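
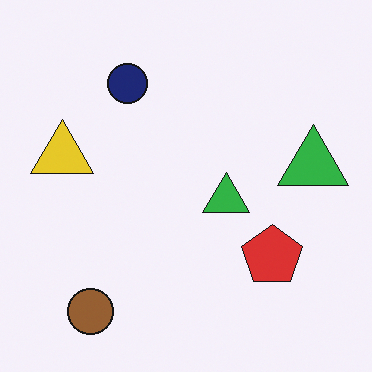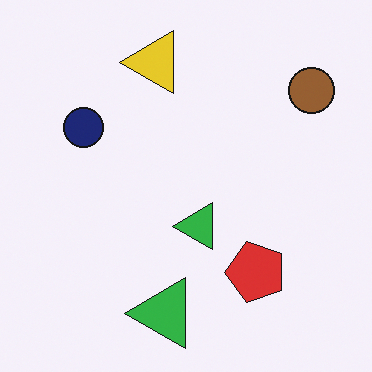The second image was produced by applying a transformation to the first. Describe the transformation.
The second image is the first transposed (reflected across the top-left ↔ bottom-right diagonal).

Shapes have swapped their row and column positions — what was in the top-right is now in the bottom-left — a diagonal reflection.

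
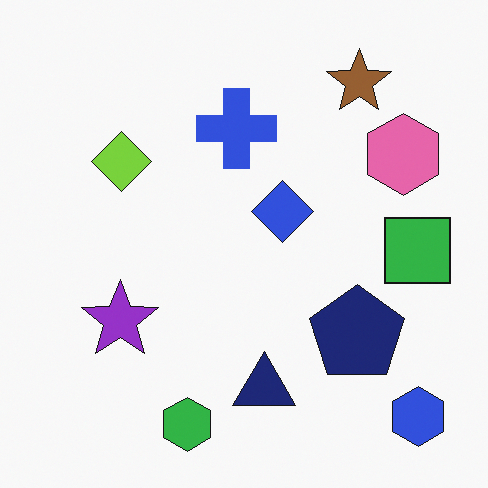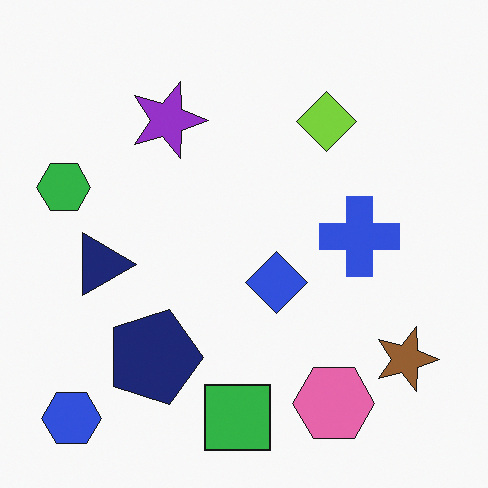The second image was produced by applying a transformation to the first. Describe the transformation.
It was rotated 90° clockwise.

The blue hexagon sits in the bottom-right of the first image and the bottom-left of the second — consistent with a whole-image 90° clockwise rotation.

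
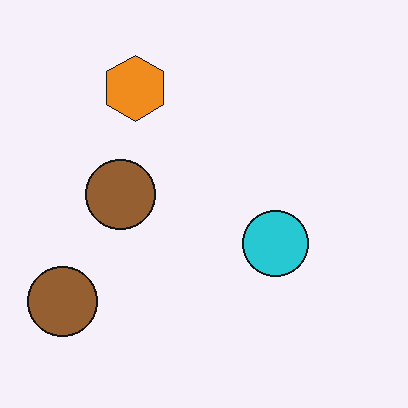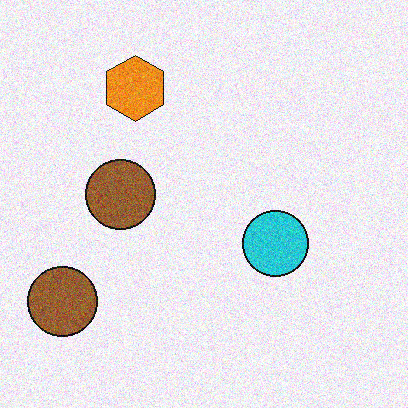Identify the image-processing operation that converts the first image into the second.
This is the original image degraded with moderate additive noise.

Random speckle covers the whole image, including the flat background.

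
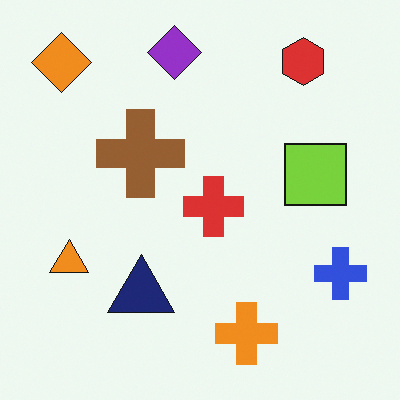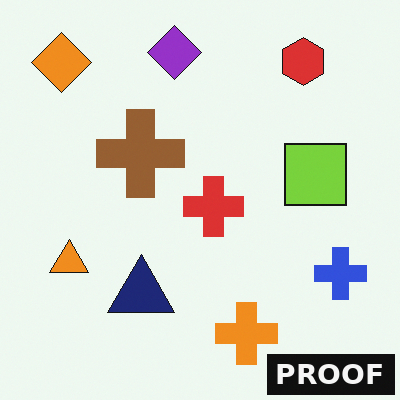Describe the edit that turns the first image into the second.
The transformation is: watermarked with the text "PROOF" in the lower-right corner.

A dark label reading "PROOF" appears in the lower-right corner.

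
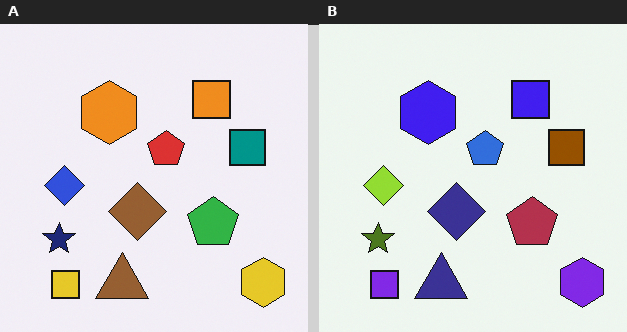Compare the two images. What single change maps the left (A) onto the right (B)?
It was hue-shifted through roughly half the color wheel.

Every shape's color has rotated by the same amount around the hue wheel — a uniform hue shift.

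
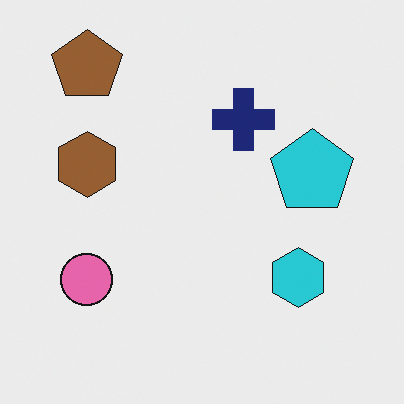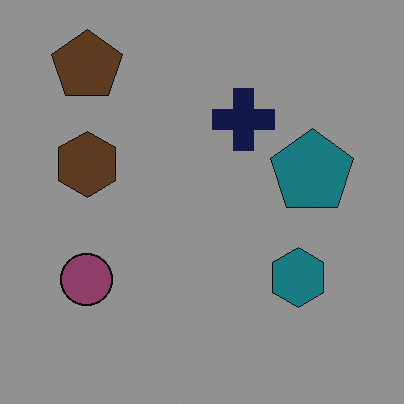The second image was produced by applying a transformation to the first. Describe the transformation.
This is the original image substantially darkened.

Every pixel — background and shapes alike — is uniformly darkened.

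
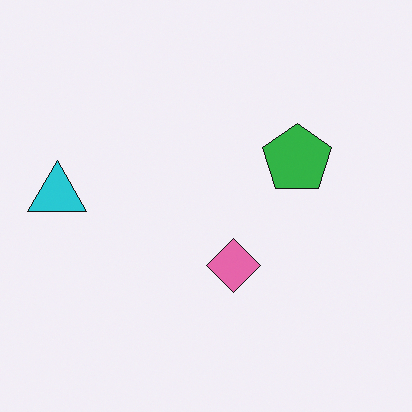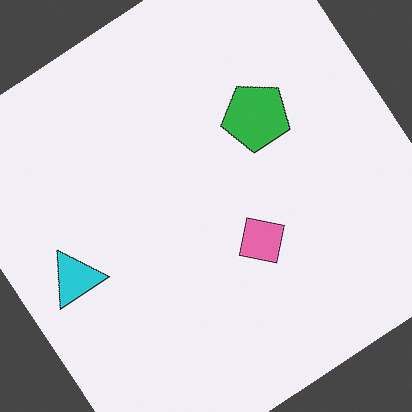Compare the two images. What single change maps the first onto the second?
The transformation is: rotated counter-clockwise by a large amount — several tens of degrees.

Every shape is tilted by the same angle and the image corners show triangular fill wedges — a whole-image rotation by a non-right angle.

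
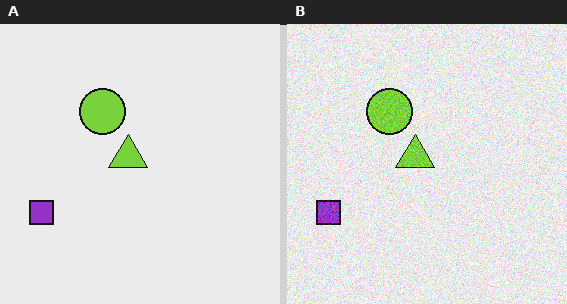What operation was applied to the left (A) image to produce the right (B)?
The transformation is: degraded with moderate additive noise.

Random speckle covers the whole image, including the flat background.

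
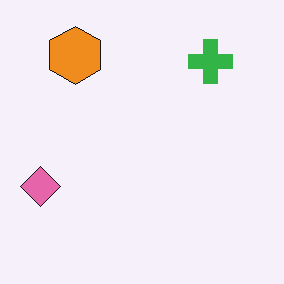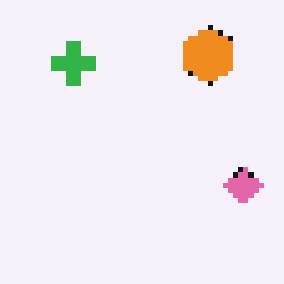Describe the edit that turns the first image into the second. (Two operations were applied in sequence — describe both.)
The image was flipped horizontally (left ↔ right), then mildly pixelated.

The pink diamond is in the left of the first image and the right of the second — shapes on opposite sides of the vertical midline have swapped in a mirror flip. Shapes are reduced to large square blocks; fine edges and outlines are lost — a downscale-then-upscale (mosaic) effect.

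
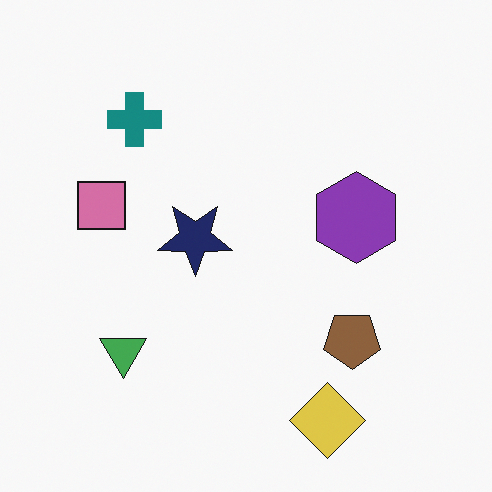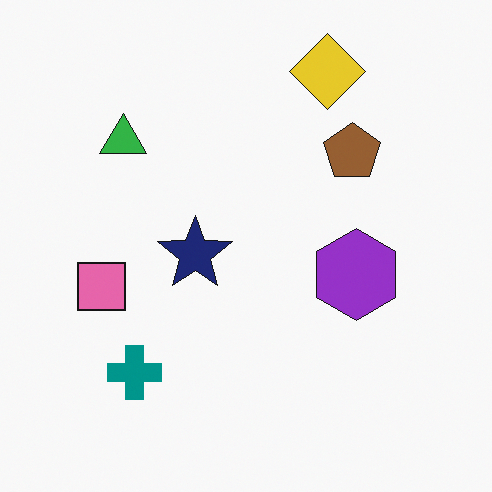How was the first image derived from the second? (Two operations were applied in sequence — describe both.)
The image was slightly desaturated, then flipped vertically (top ↔ bottom).

All colors are more muted and greyish — a global saturation change. The yellow diamond is in the top of the second image and the bottom of the first — shapes on opposite sides of the horizontal midline have swapped in a mirror flip.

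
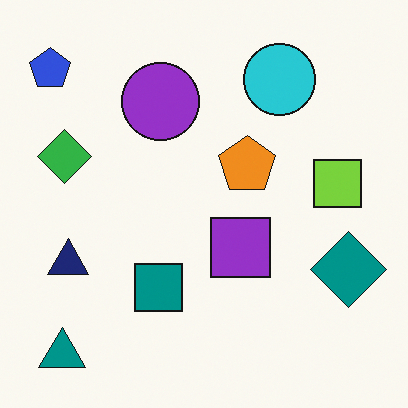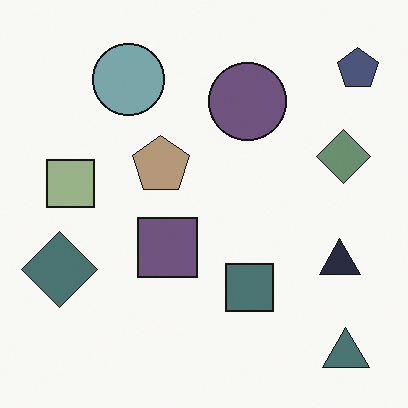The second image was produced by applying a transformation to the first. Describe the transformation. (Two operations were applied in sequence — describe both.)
It was flipped horizontally (left ↔ right), then heavily desaturated.

The blue pentagon is in the top-left of the first image and the top-right of the second — shapes on opposite sides of the vertical midline have swapped in a mirror flip. All colors are more muted and greyish — a global saturation change.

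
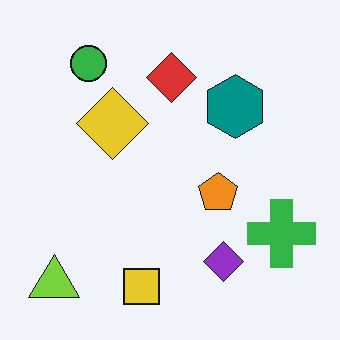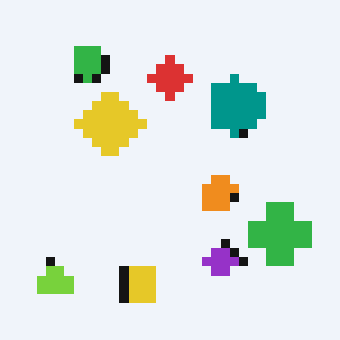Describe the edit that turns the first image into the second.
It was heavily pixelated into large blocks.

Shapes are reduced to large square blocks; fine edges and outlines are lost — a downscale-then-upscale (mosaic) effect.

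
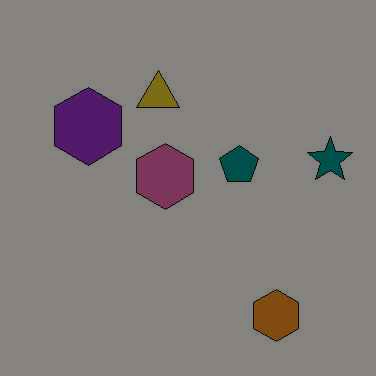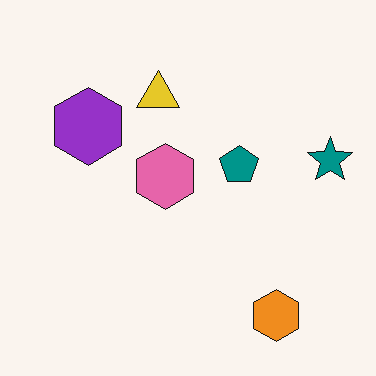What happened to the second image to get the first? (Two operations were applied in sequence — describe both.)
The first image is the second degraded with heavy JPEG compression, then noticeably darkened.

Blocky 8×8 compression artifacts appear around shape edges and the flat background shows ringing — characteristic JPEG degradation. Every pixel — background and shapes alike — is uniformly darkened.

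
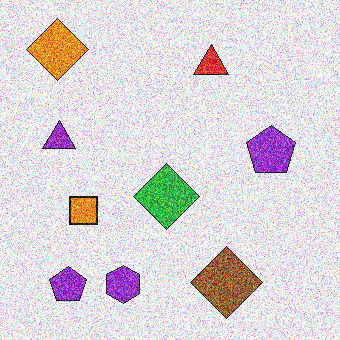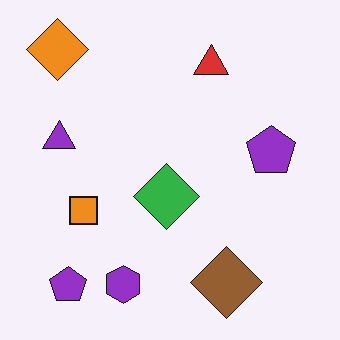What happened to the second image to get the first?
The image was degraded with a thick layer of grain.

Random speckle covers the whole image, including the flat background.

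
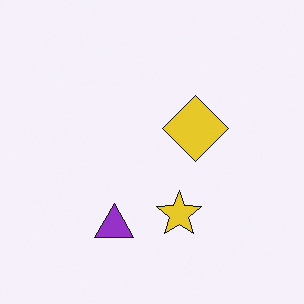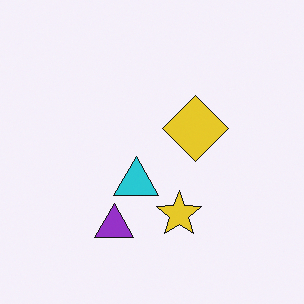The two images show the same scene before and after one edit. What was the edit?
The transformation is: overlaid with an additional cyan triangle.

A cyan triangle appears in the second image that is absent from the first.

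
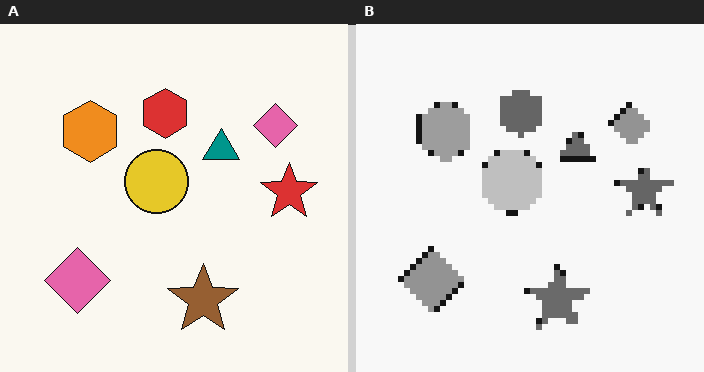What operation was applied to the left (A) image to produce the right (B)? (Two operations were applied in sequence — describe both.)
Pixelated into visible square blocks, then converted to grayscale.

Shapes are reduced to large square blocks; fine edges and outlines are lost — a downscale-then-upscale (mosaic) effect. All color is removed — every shape is now a shade of grey.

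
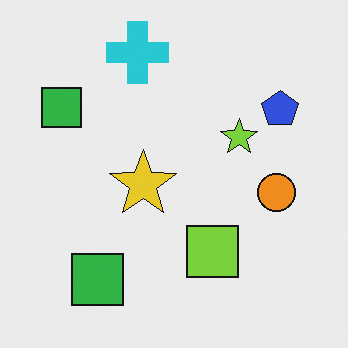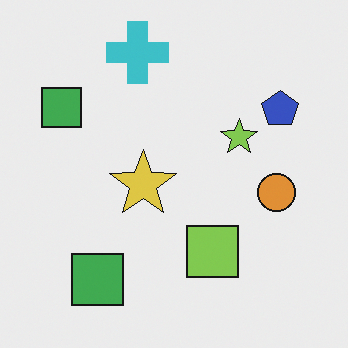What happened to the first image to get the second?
Slightly desaturated.

All colors are more muted and greyish — a global saturation change.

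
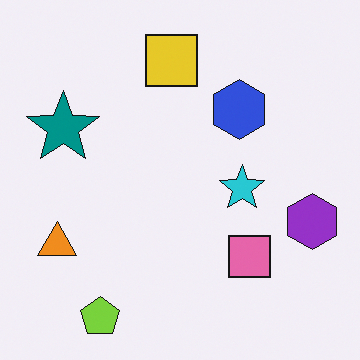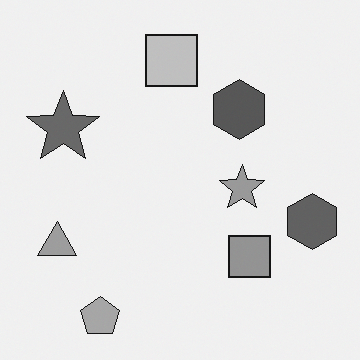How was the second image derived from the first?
This is the original image converted to grayscale.

All color is removed — every shape is now a shade of grey.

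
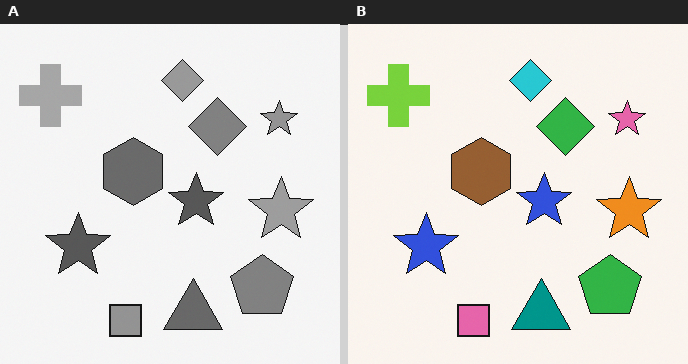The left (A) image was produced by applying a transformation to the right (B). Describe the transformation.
The left (A) image is the right (B) converted to grayscale.

All color is removed — every shape is now a shade of grey.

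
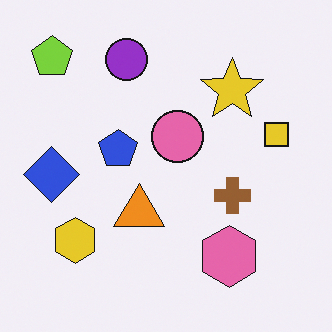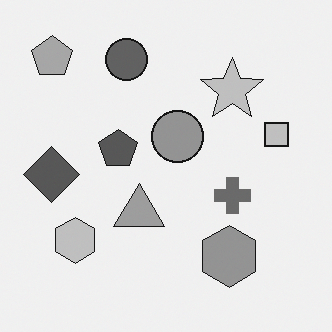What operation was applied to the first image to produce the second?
Converted to grayscale.

All color is removed — every shape is now a shade of grey.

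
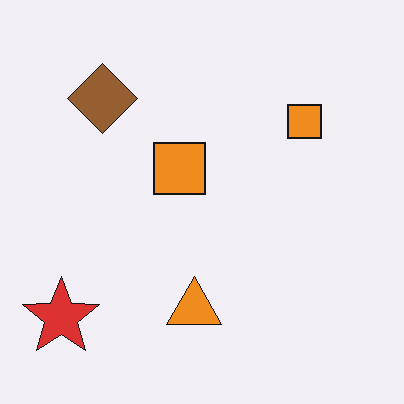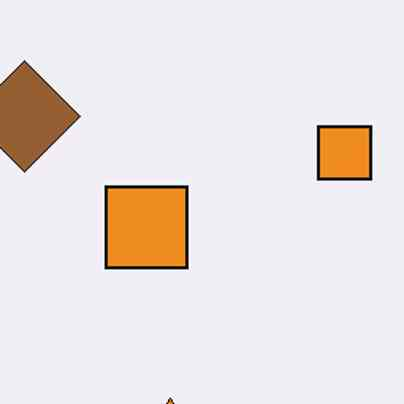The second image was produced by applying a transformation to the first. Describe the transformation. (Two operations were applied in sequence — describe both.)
The image was cropped to a modestly smaller region and rescaled, then JPEG-compressed with visible artifacts.

The visible shapes are larger and the field of view is narrower; shapes near the original edges may be partly or wholly outside the frame — a crop-and-rescale. Blocky 8×8 compression artifacts appear around shape edges and the flat background shows ringing — characteristic JPEG degradation.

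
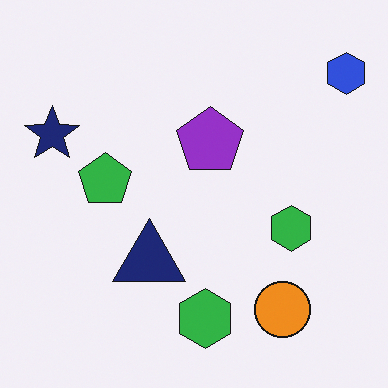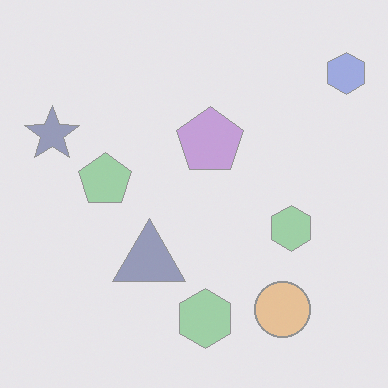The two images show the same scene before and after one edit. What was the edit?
The second image is the first washed out (contrast reduced).

Tones are pushed toward mid-grey across the whole image — a global contrast change.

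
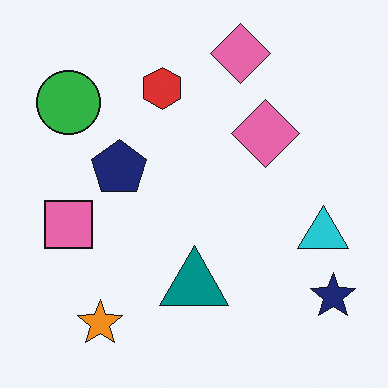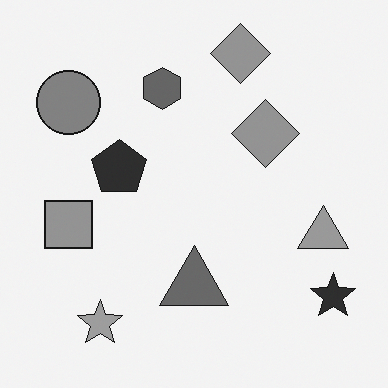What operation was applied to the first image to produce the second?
This is the original image converted to grayscale.

All color is removed — every shape is now a shade of grey.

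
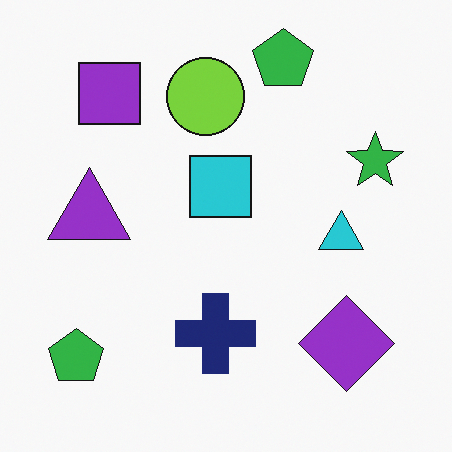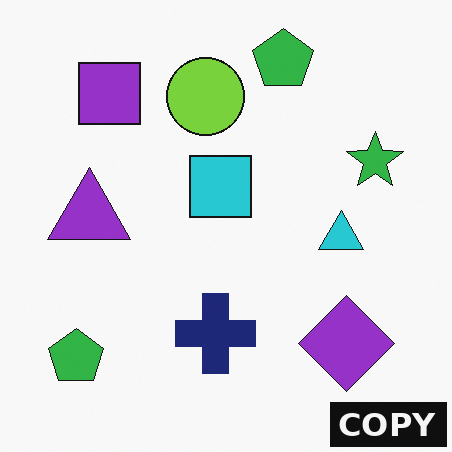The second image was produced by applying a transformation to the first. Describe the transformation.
It was watermarked with the text "COPY" in the lower-right corner.

A dark label reading "COPY" appears in the lower-right corner.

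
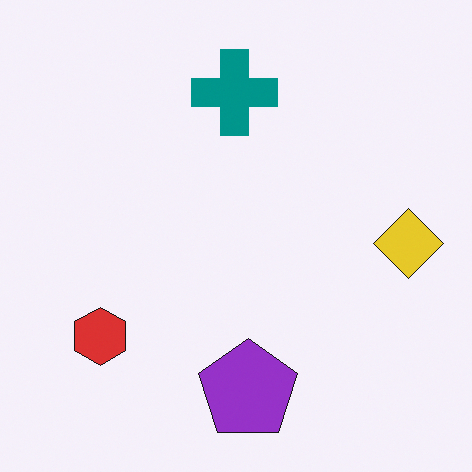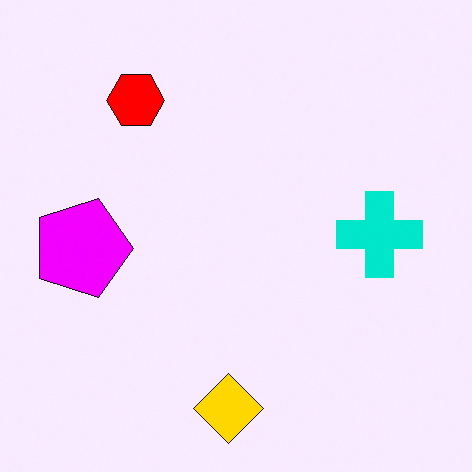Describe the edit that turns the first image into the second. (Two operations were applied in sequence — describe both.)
The second image is the first rotated 90° clockwise, then made much more vivid (saturation change).

The yellow diamond sits in the right of the first image and the bottom of the second — consistent with a whole-image 90° clockwise rotation. All colors are more vivid — a global saturation change.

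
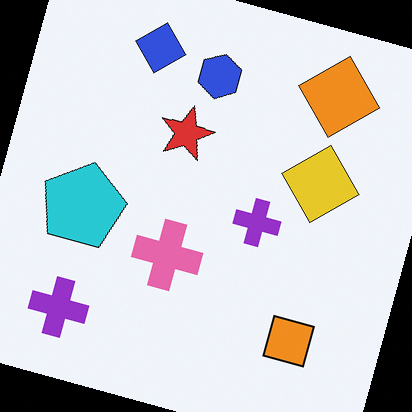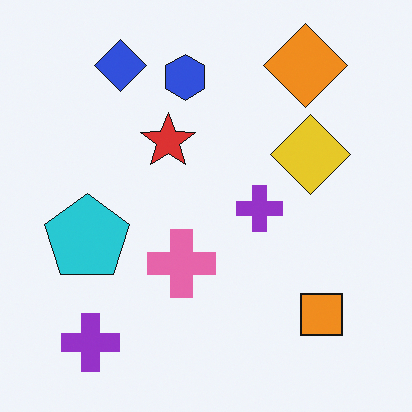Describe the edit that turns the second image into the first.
It was rotated clockwise by a clearly visible amount.

Every shape is tilted by the same angle and the image corners show triangular fill wedges — a whole-image rotation by a non-right angle.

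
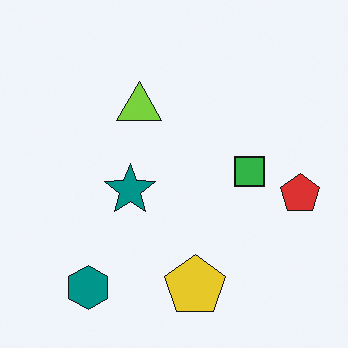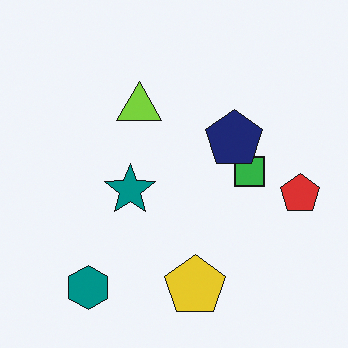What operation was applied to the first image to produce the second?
It was overlaid with an additional navy pentagon.

A navy pentagon appears in the second image that is absent from the first.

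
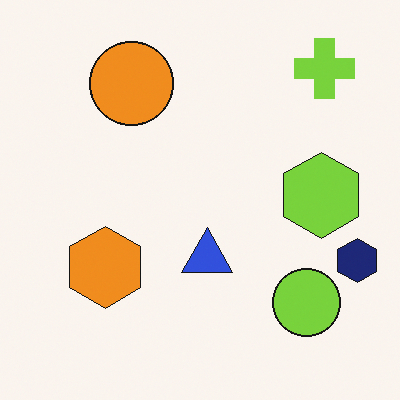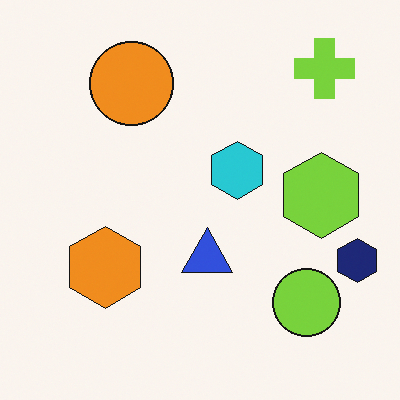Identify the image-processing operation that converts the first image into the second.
The image was overlaid with an additional cyan hexagon.

A cyan hexagon appears in the second image that is absent from the first.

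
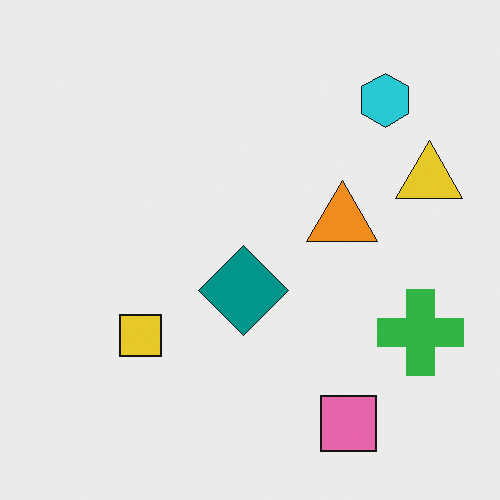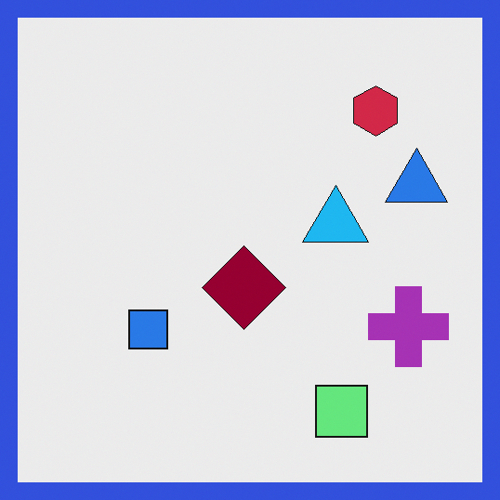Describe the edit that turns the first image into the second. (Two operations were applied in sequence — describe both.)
Hue-shifted through roughly half the color wheel, then framed with a blue border.

Every shape's color has rotated by the same amount around the hue wheel — a uniform hue shift. A solid blue frame runs around the edge of the second image, with the content slightly shrunk inside it.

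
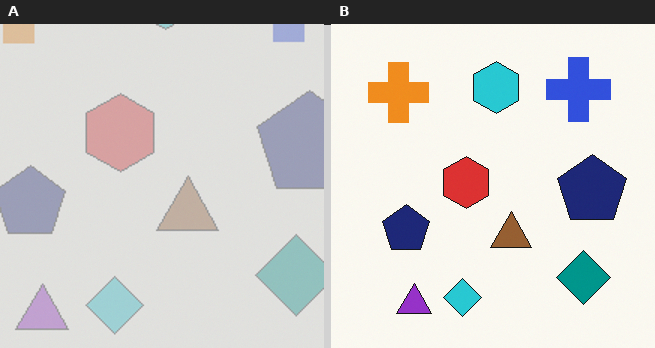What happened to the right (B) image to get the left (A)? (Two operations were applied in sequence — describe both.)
It was cropped slightly and scaled back up, then washed out (contrast reduced).

The visible shapes are larger and the field of view is narrower; shapes near the original edges may be partly or wholly outside the frame — a crop-and-rescale. Tones are pushed toward mid-grey across the whole image — a global contrast change.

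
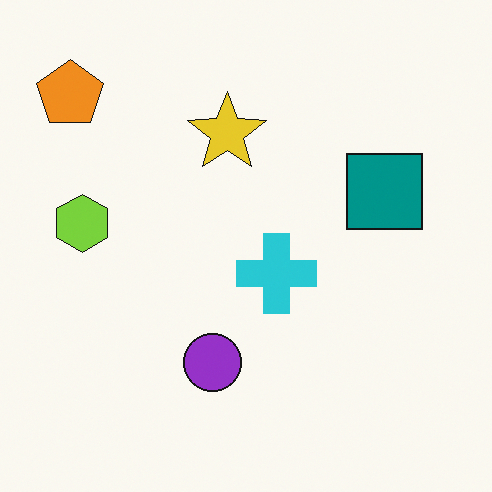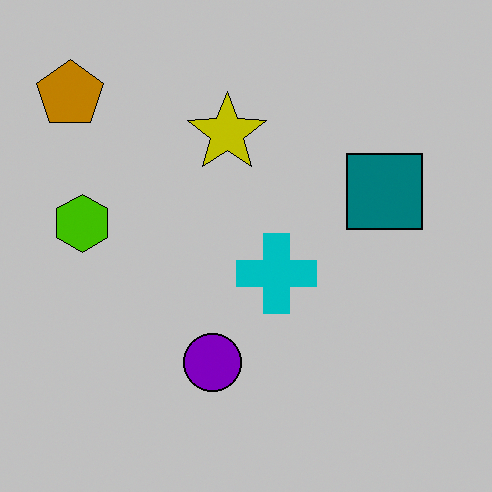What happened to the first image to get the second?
The transformation is: aggressively posterized.

Each flat color has snapped to a coarser quantized level — most visibly, the near-white background has dropped to a flat grey.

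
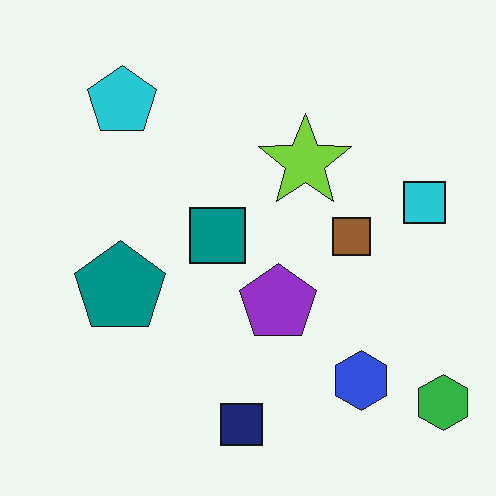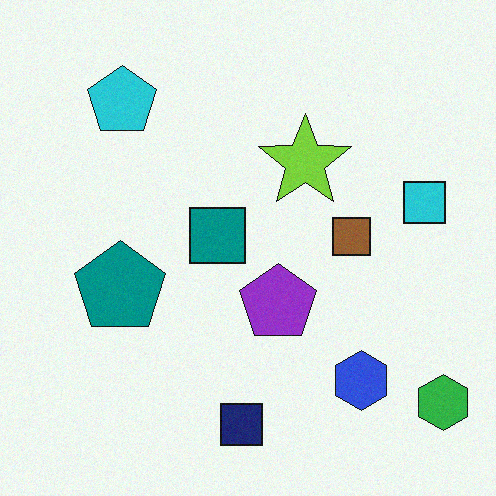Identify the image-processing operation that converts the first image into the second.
Degraded with a light layer of grain.

Random speckle covers the whole image, including the flat background.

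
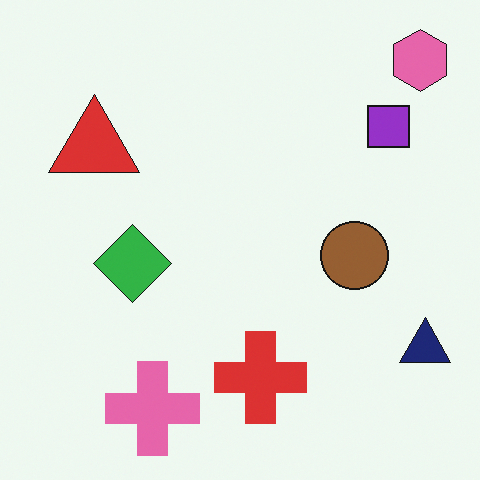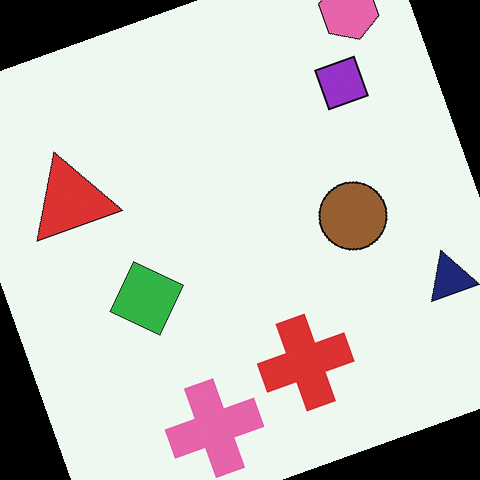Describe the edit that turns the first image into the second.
It was rotated counter-clockwise by a clearly visible amount.

Every shape is tilted by the same angle and the image corners show triangular fill wedges — a whole-image rotation by a non-right angle.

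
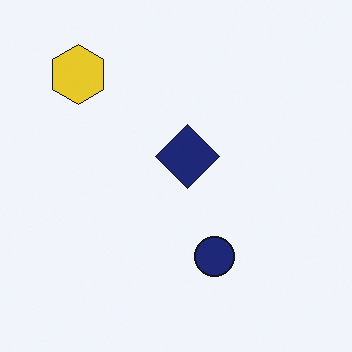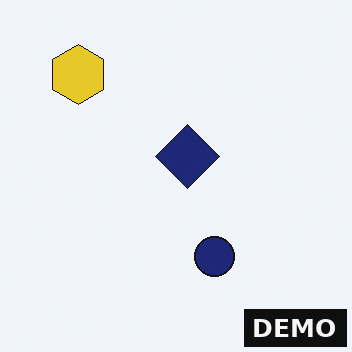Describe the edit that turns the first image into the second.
Watermarked with the text "DEMO" in the lower-right corner.

A dark label reading "DEMO" appears in the lower-right corner.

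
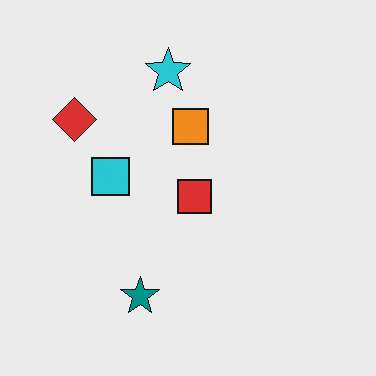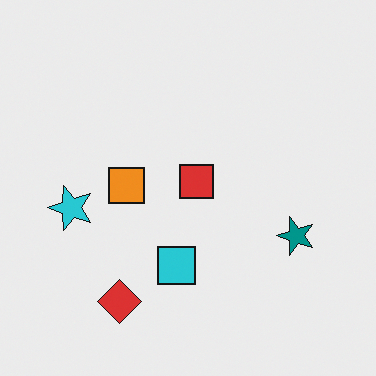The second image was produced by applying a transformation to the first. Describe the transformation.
Rotated 90° counter-clockwise.

The red diamond sits in the top-left of the first image and the bottom-left of the second — consistent with a whole-image 90° counter-clockwise rotation.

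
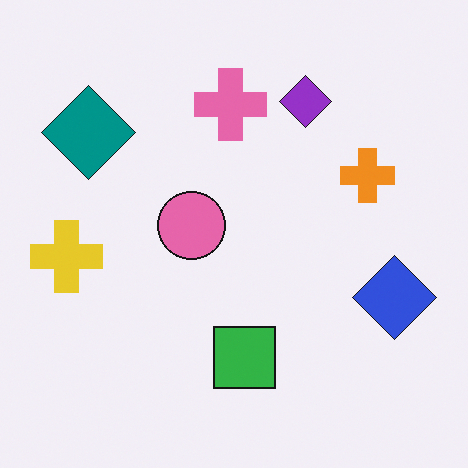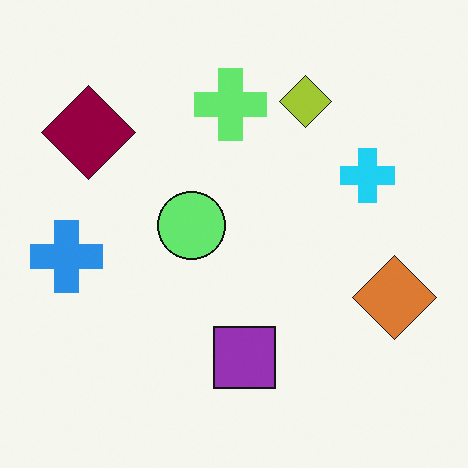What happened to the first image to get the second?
This is the original image hue-shifted through roughly half the color wheel.

Every shape's color has rotated by the same amount around the hue wheel — a uniform hue shift.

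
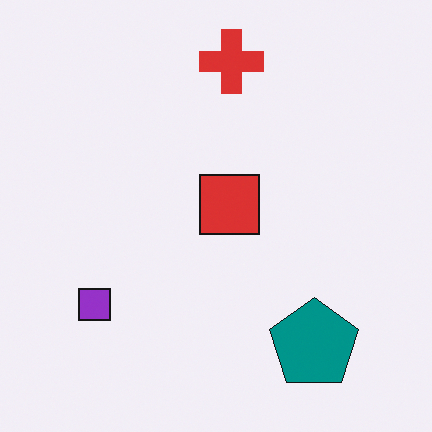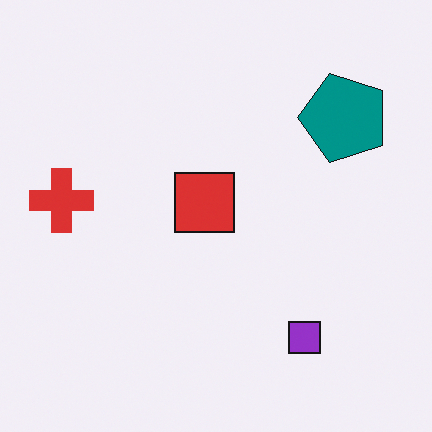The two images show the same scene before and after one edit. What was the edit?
The second image is the first rotated 90° counter-clockwise.

The teal pentagon sits in the bottom-right of the first image and the top-right of the second — consistent with a whole-image 90° counter-clockwise rotation.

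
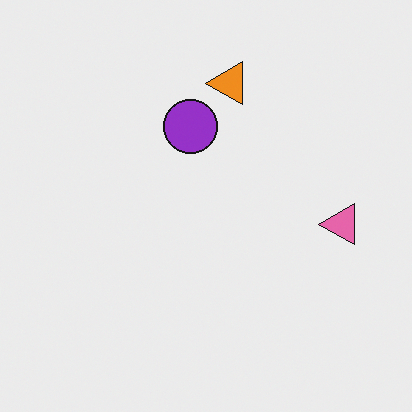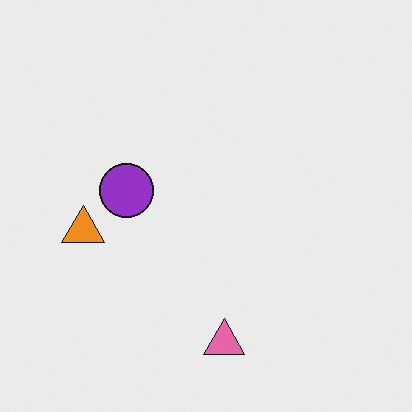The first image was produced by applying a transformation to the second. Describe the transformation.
The image was transposed (reflected across the top-left ↔ bottom-right diagonal).

Shapes have swapped their row and column positions — what was in the top-right is now in the bottom-left — a diagonal reflection.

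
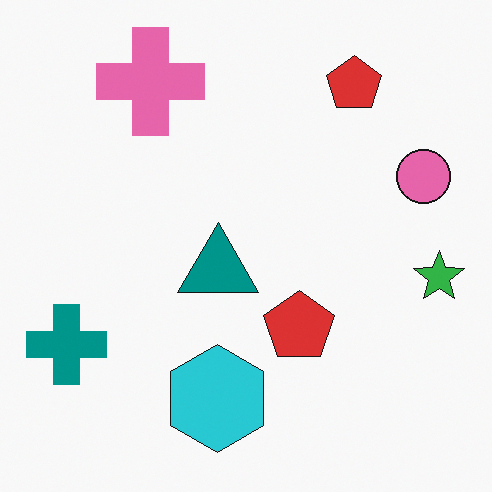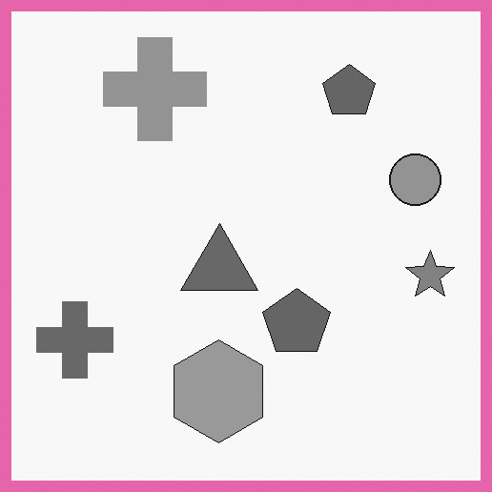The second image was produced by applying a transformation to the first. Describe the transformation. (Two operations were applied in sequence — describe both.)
The second image is the first converted to grayscale, then framed with a pink border.

All color is removed — every shape is now a shade of grey. A solid pink frame runs around the edge of the second image, with the content slightly shrunk inside it.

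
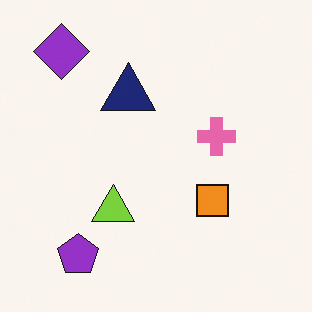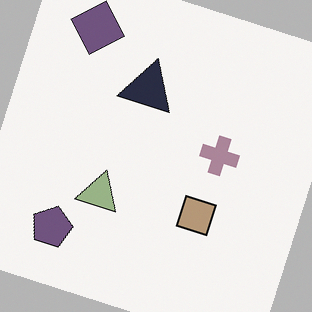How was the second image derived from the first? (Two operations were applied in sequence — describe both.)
It was rotated clockwise by a clearly visible amount, then heavily desaturated.

Every shape is tilted by the same angle and the image corners show triangular fill wedges — a whole-image rotation by a non-right angle. All colors are more muted and greyish — a global saturation change.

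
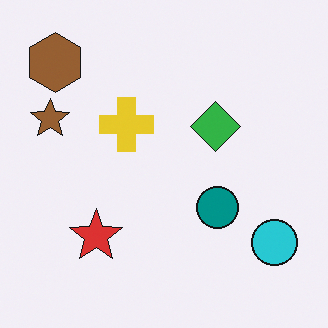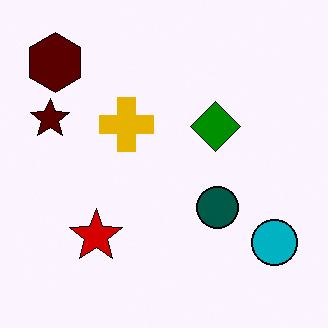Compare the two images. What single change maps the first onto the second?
The image was given much higher contrast.

Tones are pushed away from mid-grey across the whole image — a global contrast change.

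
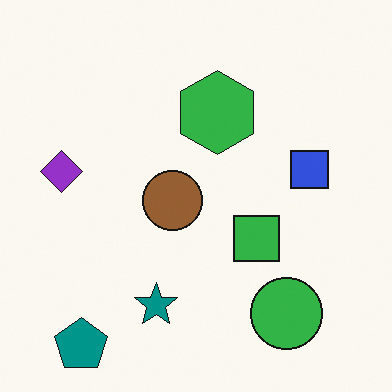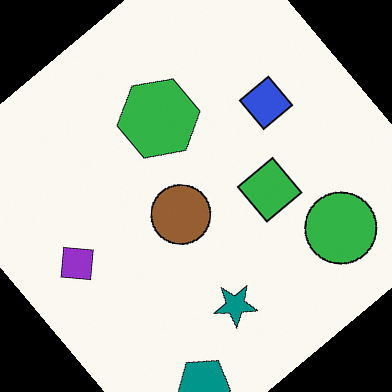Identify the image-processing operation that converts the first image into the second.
It was rotated counter-clockwise by a large amount — several tens of degrees.

Every shape is tilted by the same angle and the image corners show triangular fill wedges — a whole-image rotation by a non-right angle.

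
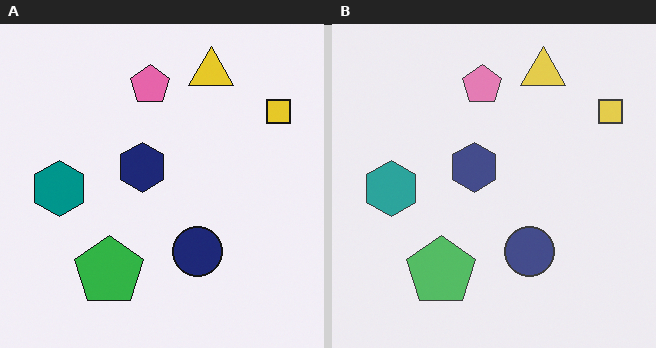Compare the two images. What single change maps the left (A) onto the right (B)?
Given slightly reduced contrast.

Tones are pushed toward mid-grey across the whole image — a global contrast change.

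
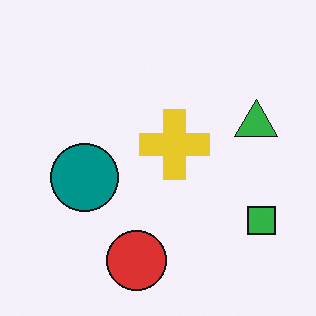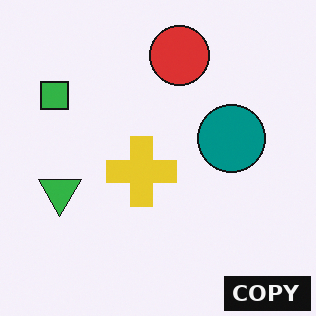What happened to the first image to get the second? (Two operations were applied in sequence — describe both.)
Rotated 180°, then watermarked with the text "COPY" in the lower-right corner.

The green square sits in the bottom-right of the first image and the top-left of the second — consistent with a whole-image 180° rotation. A dark label reading "COPY" appears in the lower-right corner.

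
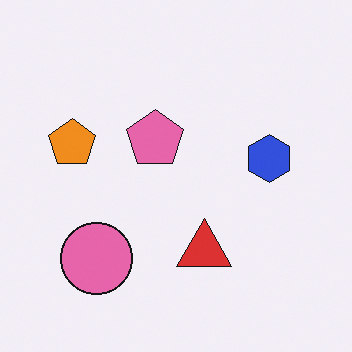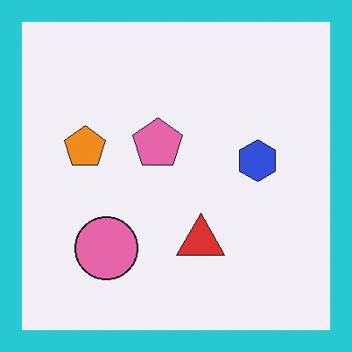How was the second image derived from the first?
This is the original image framed with a cyan border.

A solid cyan frame runs around the edge of the second image, with the content slightly shrunk inside it.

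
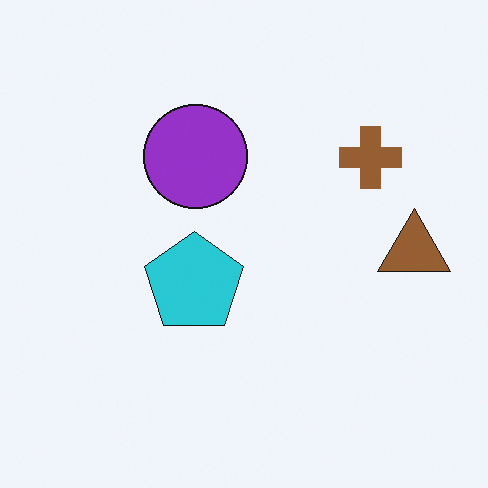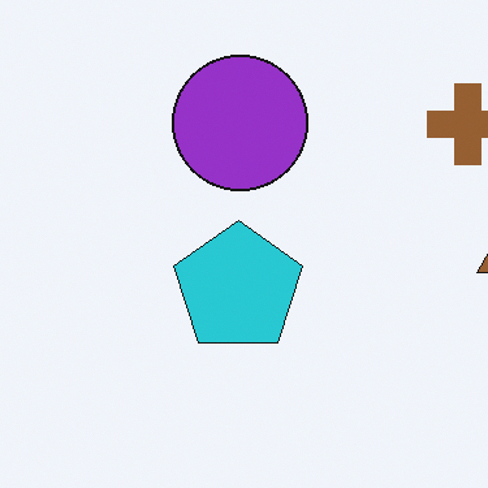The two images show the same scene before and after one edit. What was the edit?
The image was cropped to a modestly smaller region and rescaled.

The visible shapes are larger and the field of view is narrower; shapes near the original edges may be partly or wholly outside the frame — a crop-and-rescale.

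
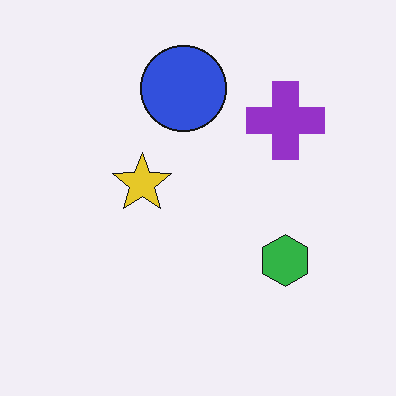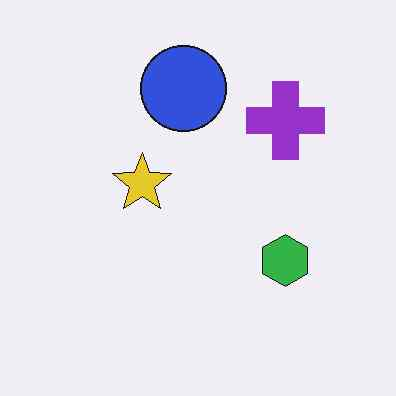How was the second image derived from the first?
This is the original image given moderate JPEG compression.

Blocky 8×8 compression artifacts appear around shape edges and the flat background shows ringing — characteristic JPEG degradation.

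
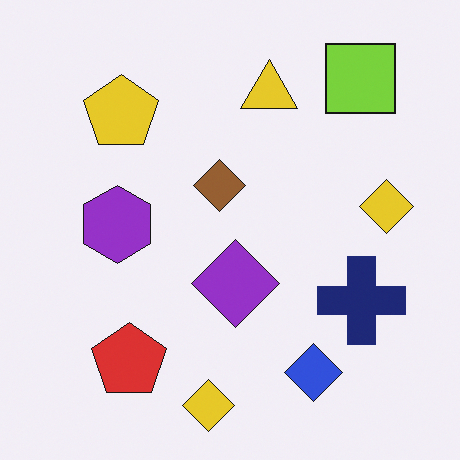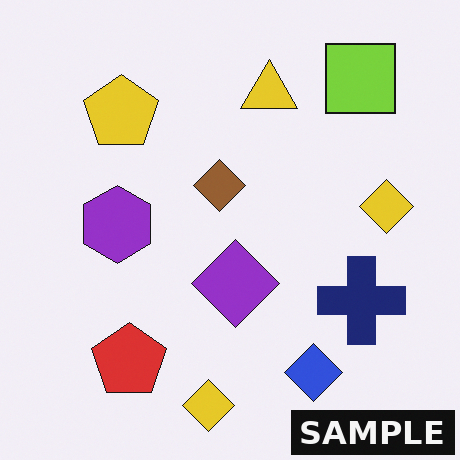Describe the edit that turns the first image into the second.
The second image is the first watermarked with the text "SAMPLE" in the lower-right corner.

A dark label reading "SAMPLE" appears in the lower-right corner.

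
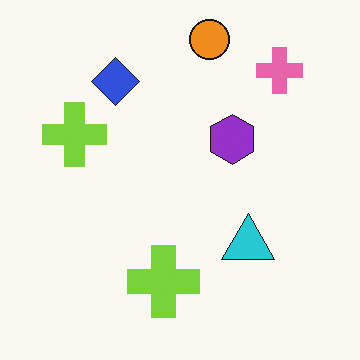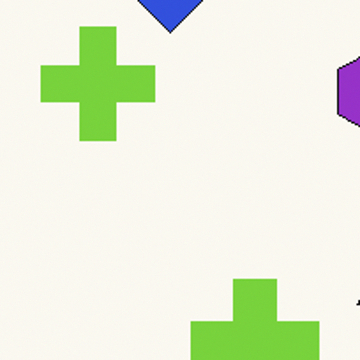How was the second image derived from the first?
The image was cropped tightly and scaled back up.

The visible shapes are larger and the field of view is narrower; shapes near the original edges may be partly or wholly outside the frame — a crop-and-rescale.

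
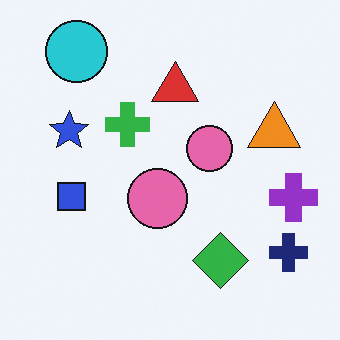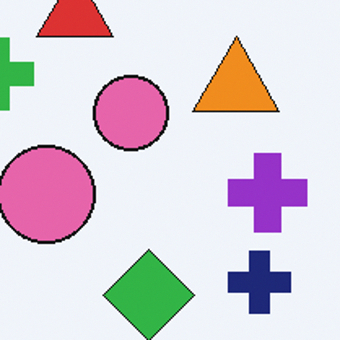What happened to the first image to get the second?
The second image is the first cropped tightly and scaled back up.

The visible shapes are larger and the field of view is narrower; shapes near the original edges may be partly or wholly outside the frame — a crop-and-rescale.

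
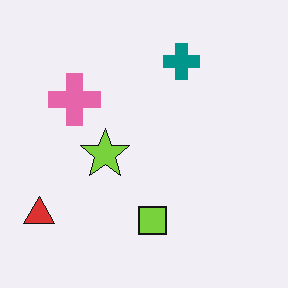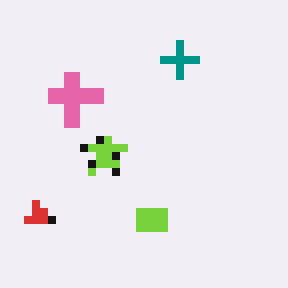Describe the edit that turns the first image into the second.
This is the original image pixelated into visible square blocks.

Shapes are reduced to large square blocks; fine edges and outlines are lost — a downscale-then-upscale (mosaic) effect.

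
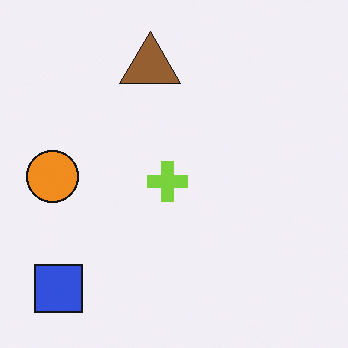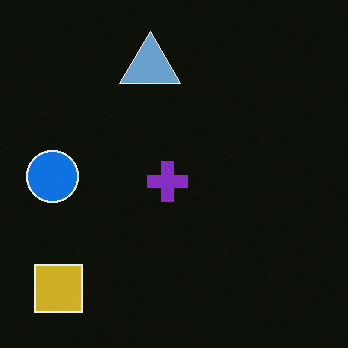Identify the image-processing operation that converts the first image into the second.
The second image is the first color-inverted (negative).

The light background has become dark and every shape's color is its complement — a photographic negative.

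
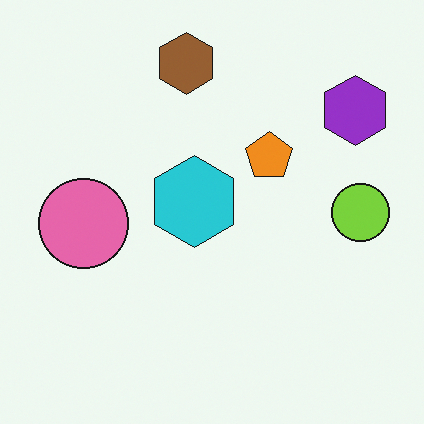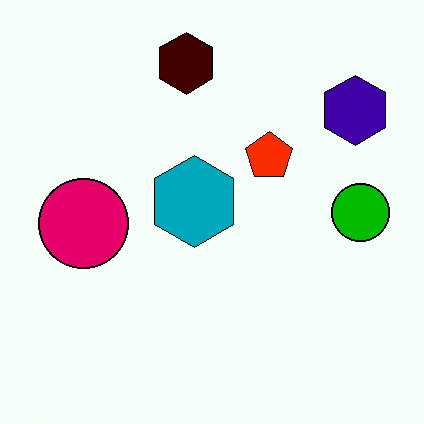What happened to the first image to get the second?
It was boosted in contrast.

Tones are pushed away from mid-grey across the whole image — a global contrast change.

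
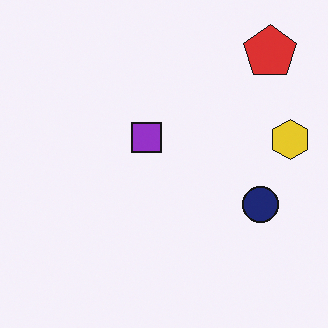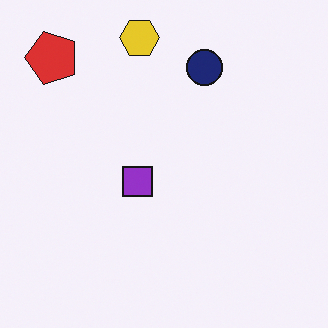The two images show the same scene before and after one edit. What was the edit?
It was rotated 90° counter-clockwise.

The red pentagon sits in the top-right of the first image and the top-left of the second — consistent with a whole-image 90° counter-clockwise rotation.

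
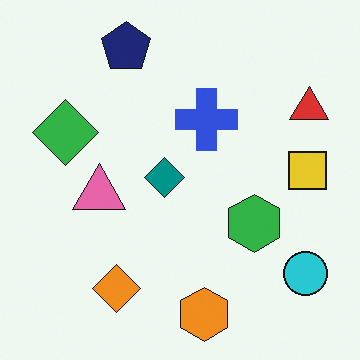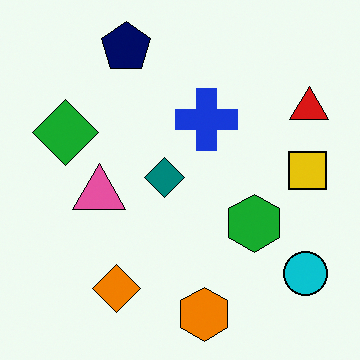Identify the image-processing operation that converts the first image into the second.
Given slightly increased contrast.

Tones are pushed away from mid-grey across the whole image — a global contrast change.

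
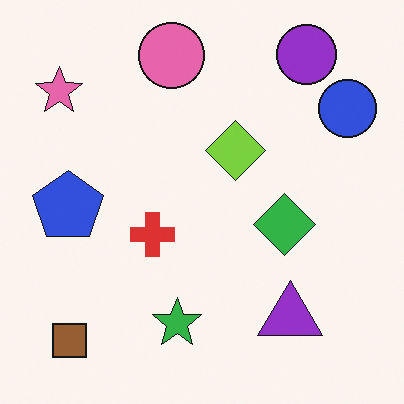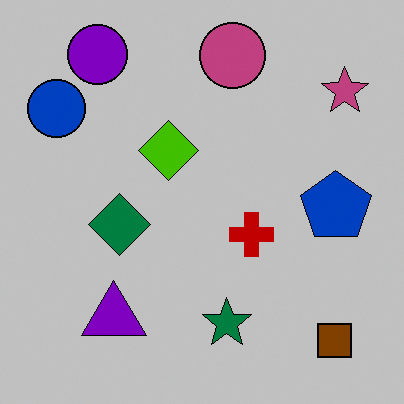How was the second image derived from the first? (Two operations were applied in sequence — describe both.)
Flipped horizontally (left ↔ right), then heavily posterized to just a handful of flat colors.

The blue circle is in the top-right of the first image and the top-left of the second — shapes on opposite sides of the vertical midline have swapped in a mirror flip. Each flat color has snapped to a coarser quantized level — most visibly, the near-white background has dropped to a flat grey.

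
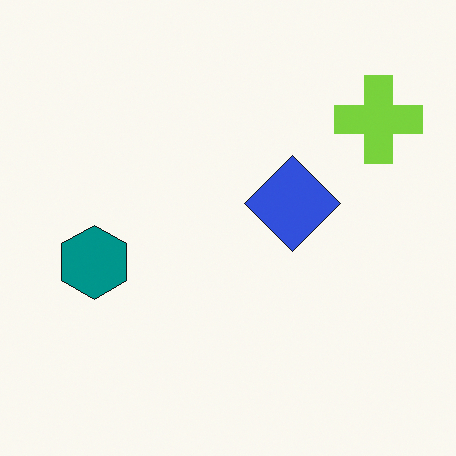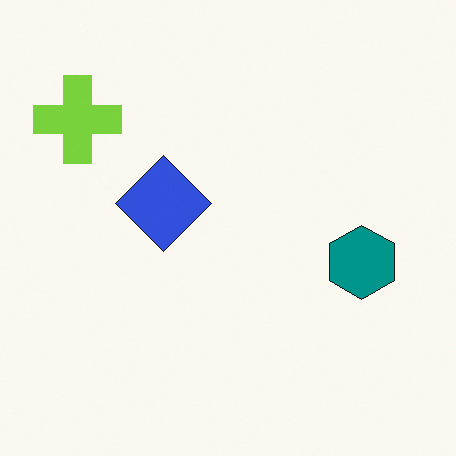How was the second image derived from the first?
The transformation is: flipped horizontally (left ↔ right).

The lime cross is in the top-right of the first image and the top-left of the second — shapes on opposite sides of the vertical midline have swapped in a mirror flip.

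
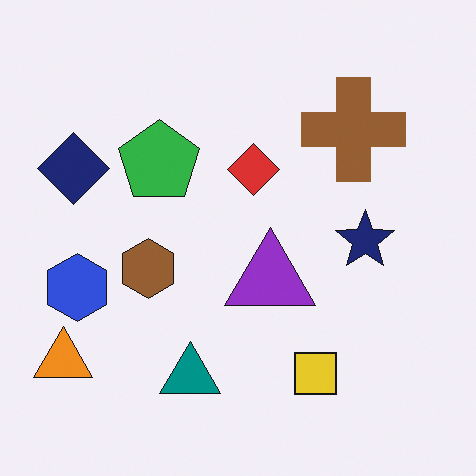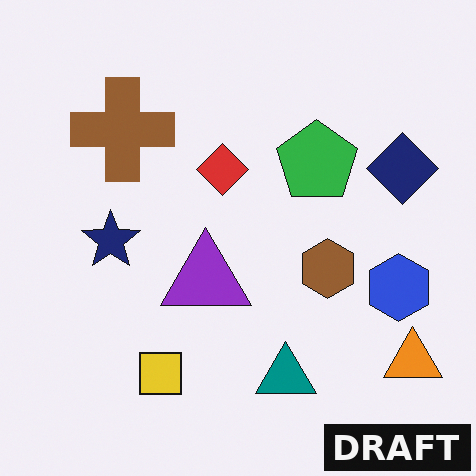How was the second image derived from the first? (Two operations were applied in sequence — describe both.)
The image was flipped horizontally (left ↔ right), then watermarked with the text "DRAFT" in the lower-right corner.

The orange triangle is in the bottom-left of the first image and the bottom-right of the second — shapes on opposite sides of the vertical midline have swapped in a mirror flip. A dark label reading "DRAFT" appears in the lower-right corner.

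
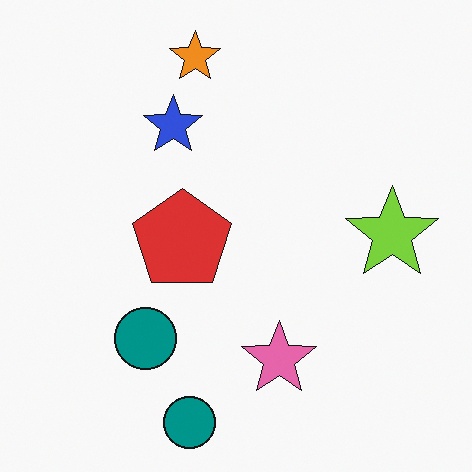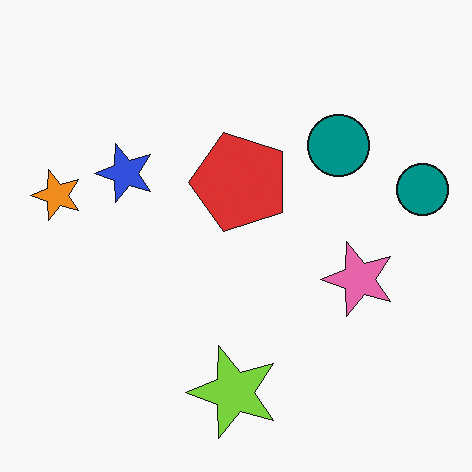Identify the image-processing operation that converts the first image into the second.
This is the original image transposed (reflected across the top-left ↔ bottom-right diagonal).

Shapes have swapped their row and column positions — what was in the top-right is now in the bottom-left — a diagonal reflection.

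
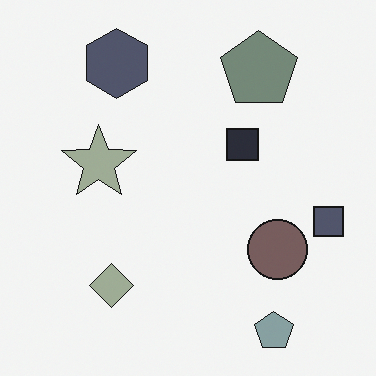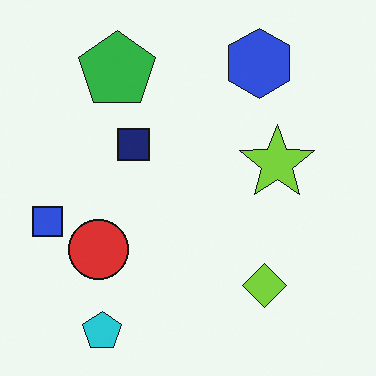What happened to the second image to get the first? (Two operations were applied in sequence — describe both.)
The transformation is: flipped horizontally (left ↔ right), then heavily desaturated.

The blue square is in the left of the second image and the right of the first — shapes on opposite sides of the vertical midline have swapped in a mirror flip. All colors are more muted and greyish — a global saturation change.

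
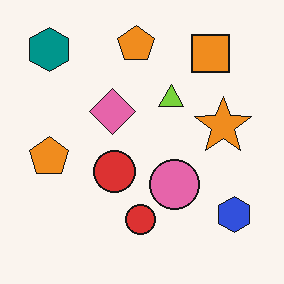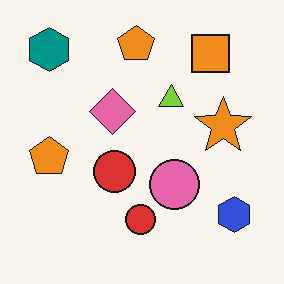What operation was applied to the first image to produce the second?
This is the original image JPEG-compressed with visible artifacts.

Blocky 8×8 compression artifacts appear around shape edges and the flat background shows ringing — characteristic JPEG degradation.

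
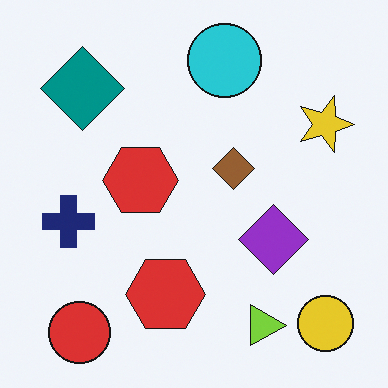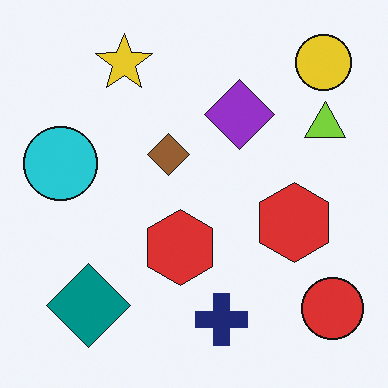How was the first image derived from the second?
The image was rotated 90° clockwise.

The yellow circle sits in the top-right of the second image and the bottom-right of the first — consistent with a whole-image 90° clockwise rotation.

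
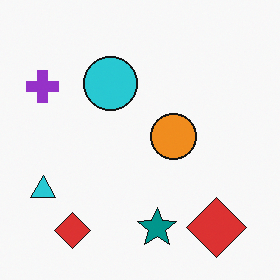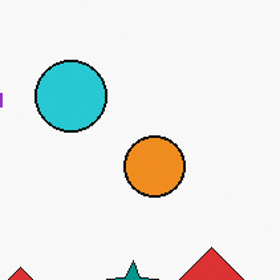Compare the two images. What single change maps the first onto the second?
The second image is the first cropped slightly and scaled back up.

The visible shapes are larger and the field of view is narrower; shapes near the original edges may be partly or wholly outside the frame — a crop-and-rescale.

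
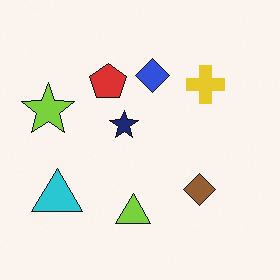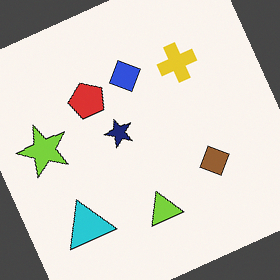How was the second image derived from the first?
It was rotated counter-clockwise by a moderate amount.

Every shape is tilted by the same angle and the image corners show triangular fill wedges — a whole-image rotation by a non-right angle.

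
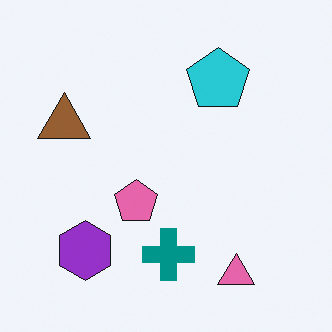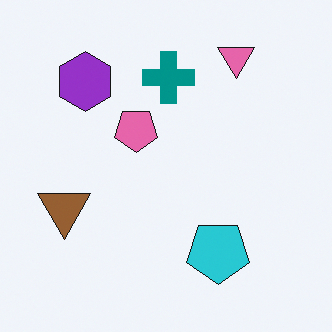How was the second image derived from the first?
The transformation is: flipped vertically (top ↔ bottom).

The pink triangle is in the bottom-right of the first image and the top-right of the second — shapes on opposite sides of the horizontal midline have swapped in a mirror flip.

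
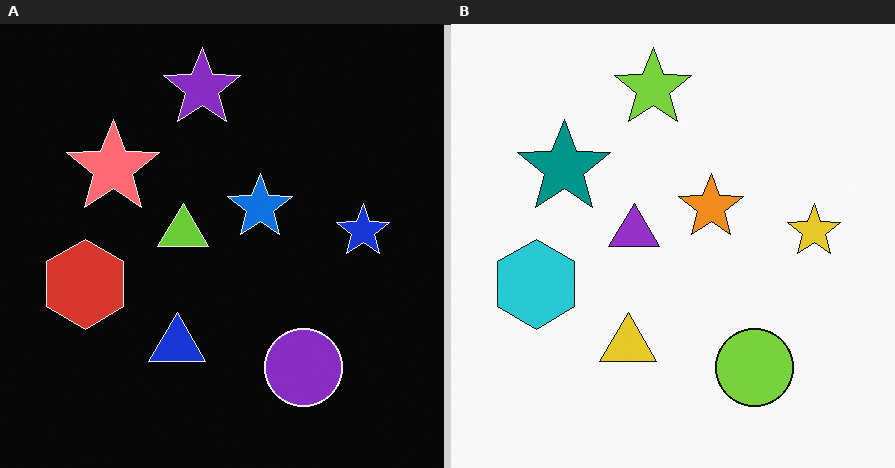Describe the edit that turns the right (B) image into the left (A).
The image was color-inverted (negative).

The light background has become dark and every shape's color is its complement — a photographic negative.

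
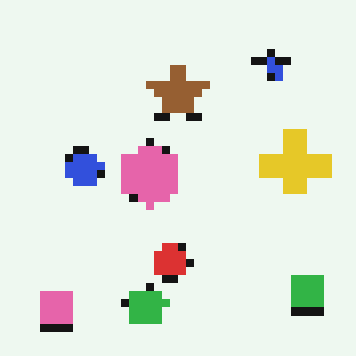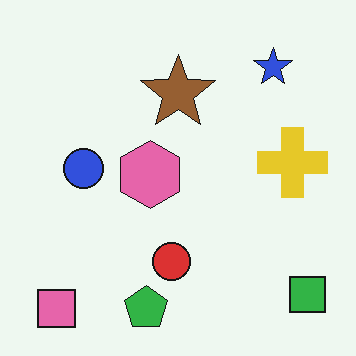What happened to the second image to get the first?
The transformation is: pixelated into visible square blocks.

Shapes are reduced to large square blocks; fine edges and outlines are lost — a downscale-then-upscale (mosaic) effect.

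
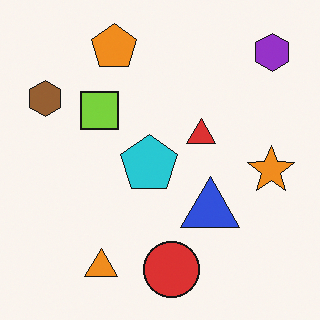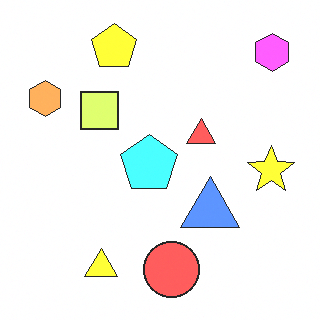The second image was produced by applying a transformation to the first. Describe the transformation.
The transformation is: substantially brightened.

Every pixel — background and shapes alike — is uniformly brightened.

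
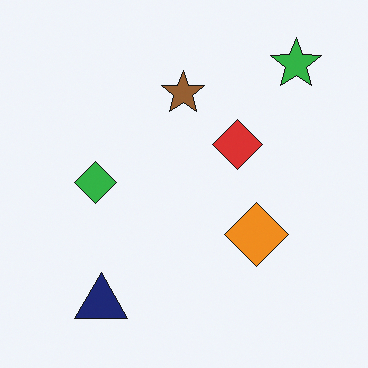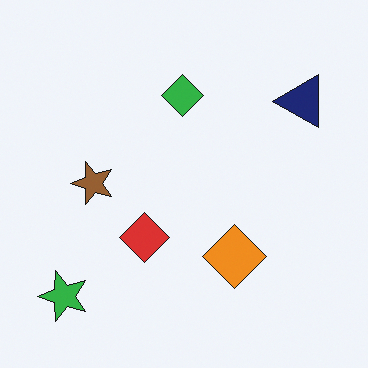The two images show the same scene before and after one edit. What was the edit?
Transposed (reflected across the top-left ↔ bottom-right diagonal).

Shapes have swapped their row and column positions — what was in the top-right is now in the bottom-left — a diagonal reflection.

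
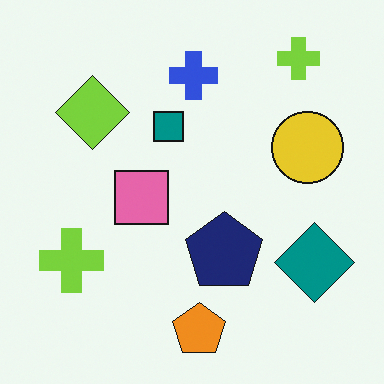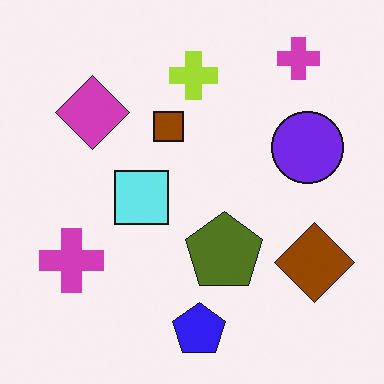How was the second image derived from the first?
The image was hue-shifted through roughly half the color wheel.

Every shape's color has rotated by the same amount around the hue wheel — a uniform hue shift.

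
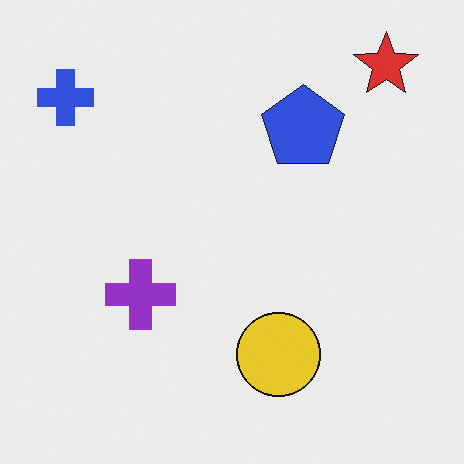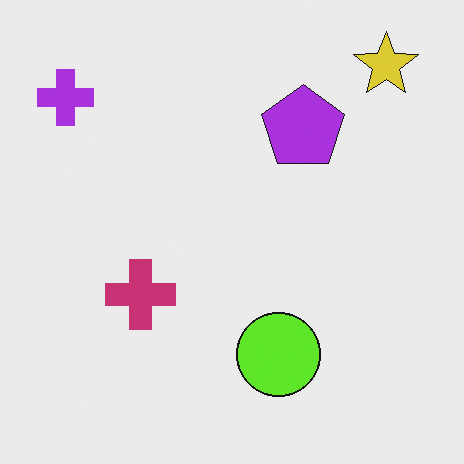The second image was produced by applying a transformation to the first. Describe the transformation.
The image was hue-shifted slightly.

Every shape's color has rotated by the same amount around the hue wheel — a uniform hue shift.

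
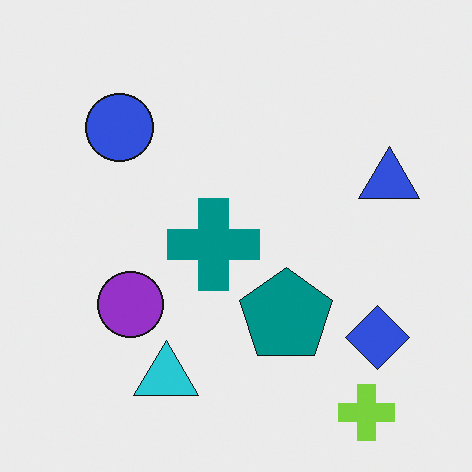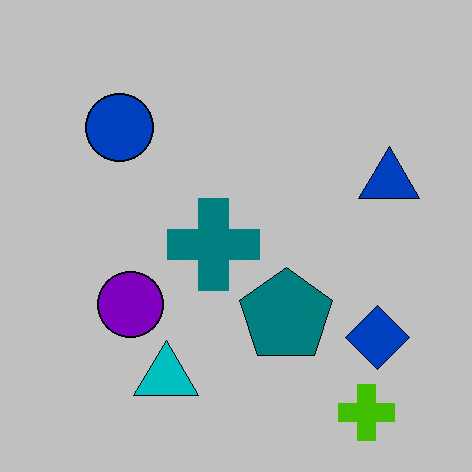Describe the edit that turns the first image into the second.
Aggressively posterized.

Each flat color has snapped to a coarser quantized level — most visibly, the near-white background has dropped to a flat grey.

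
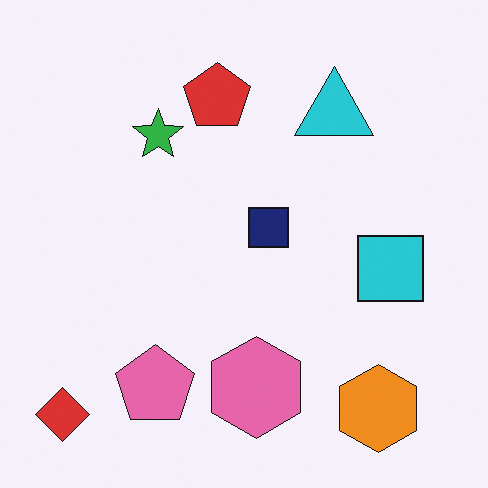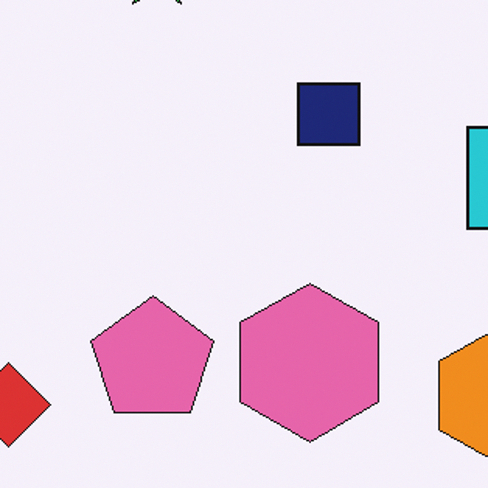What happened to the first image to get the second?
It was cropped slightly and scaled back up.

The visible shapes are larger and the field of view is narrower; shapes near the original edges may be partly or wholly outside the frame — a crop-and-rescale.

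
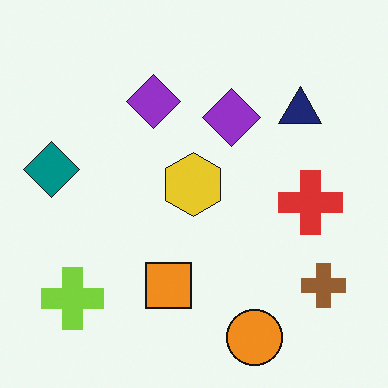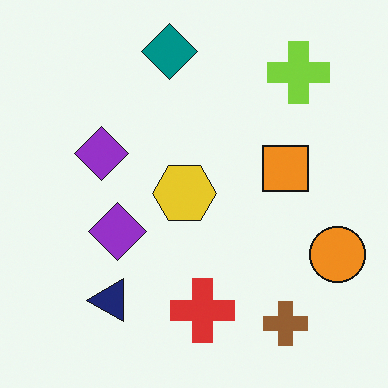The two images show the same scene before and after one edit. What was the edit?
The image was transposed (reflected across the top-left ↔ bottom-right diagonal).

Shapes have swapped their row and column positions — what was in the top-right is now in the bottom-left — a diagonal reflection.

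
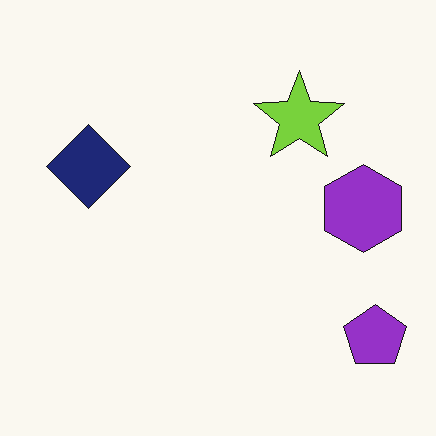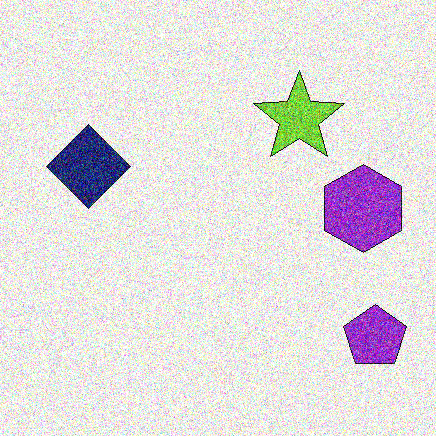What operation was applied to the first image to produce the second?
It was degraded with strong gaussian noise.

Random speckle covers the whole image, including the flat background.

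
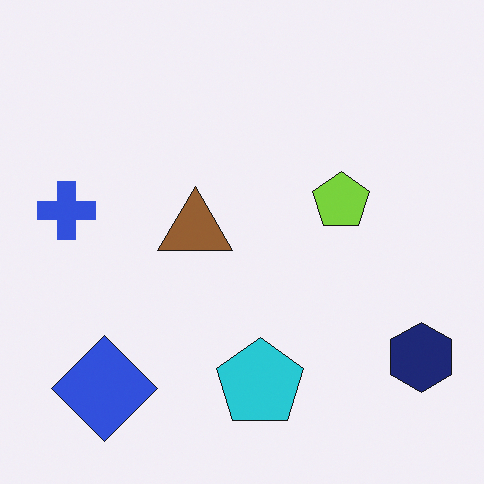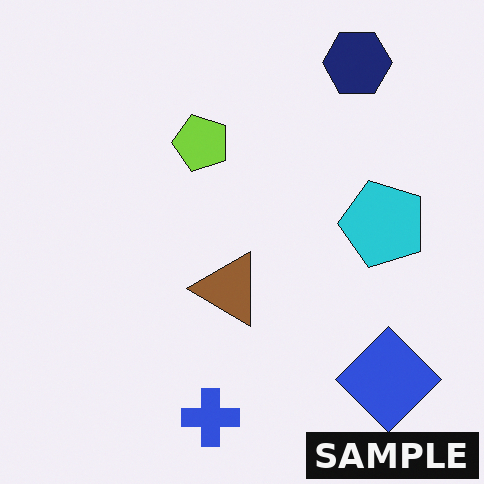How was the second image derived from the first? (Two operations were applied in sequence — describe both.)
This is the original image rotated 90° counter-clockwise, then watermarked with the text "SAMPLE" in the lower-right corner.

The navy hexagon sits in the bottom-right of the first image and the top-right of the second — consistent with a whole-image 90° counter-clockwise rotation. A dark label reading "SAMPLE" appears in the lower-right corner.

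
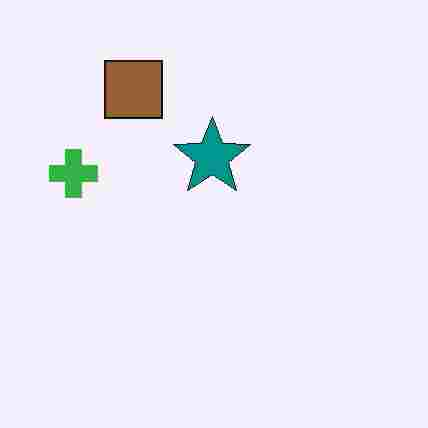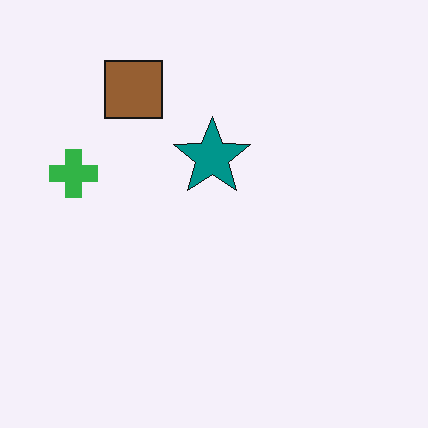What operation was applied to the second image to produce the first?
It was degraded with heavy JPEG compression.

Blocky 8×8 compression artifacts appear around shape edges and the flat background shows ringing — characteristic JPEG degradation.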